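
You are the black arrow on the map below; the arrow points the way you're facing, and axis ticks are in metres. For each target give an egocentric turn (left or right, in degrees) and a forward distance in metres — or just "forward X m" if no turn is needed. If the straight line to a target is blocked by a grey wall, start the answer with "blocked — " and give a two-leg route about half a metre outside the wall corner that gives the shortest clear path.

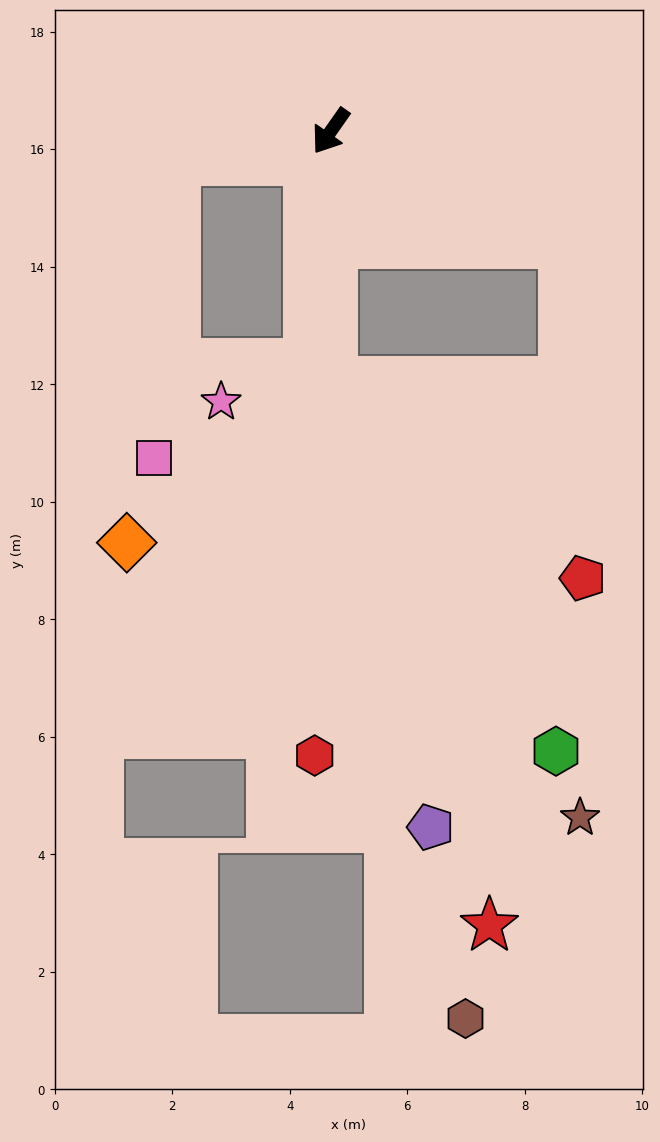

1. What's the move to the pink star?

blocked — turn left 30°, forward 4.0 m, then turn right 62°, forward 1.6 m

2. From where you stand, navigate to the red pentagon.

blocked — turn left 35°, forward 4.3 m, then turn left 52°, forward 5.4 m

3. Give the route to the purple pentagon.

blocked — turn left 35°, forward 4.3 m, then turn left 13°, forward 7.8 m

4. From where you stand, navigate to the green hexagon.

blocked — turn left 35°, forward 4.3 m, then turn left 31°, forward 7.3 m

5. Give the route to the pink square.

blocked — turn right 44°, forward 2.7 m, then turn left 75°, forward 5.1 m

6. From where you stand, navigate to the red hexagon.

turn left 34°, forward 10.6 m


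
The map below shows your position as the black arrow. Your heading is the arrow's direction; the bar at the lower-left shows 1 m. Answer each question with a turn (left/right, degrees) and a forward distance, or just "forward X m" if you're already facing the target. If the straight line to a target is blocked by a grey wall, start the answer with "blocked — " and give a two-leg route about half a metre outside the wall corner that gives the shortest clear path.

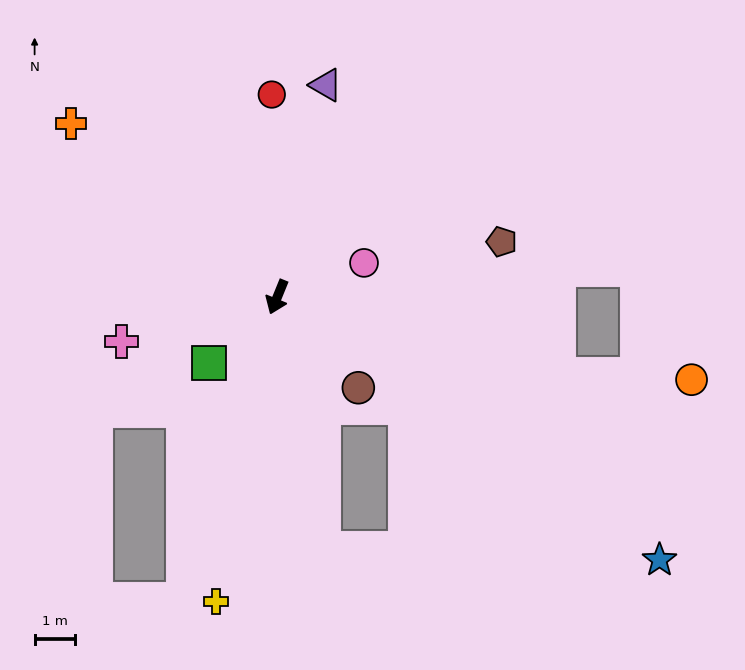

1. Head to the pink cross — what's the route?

turn right 52°, forward 4.1 m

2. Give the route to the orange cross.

turn right 108°, forward 6.8 m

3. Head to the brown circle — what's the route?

turn left 64°, forward 3.0 m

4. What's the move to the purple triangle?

turn right 171°, forward 5.4 m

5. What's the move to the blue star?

turn left 78°, forward 11.6 m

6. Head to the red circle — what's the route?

turn right 156°, forward 5.1 m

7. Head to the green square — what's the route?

turn right 24°, forward 2.4 m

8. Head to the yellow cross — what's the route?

turn left 11°, forward 7.8 m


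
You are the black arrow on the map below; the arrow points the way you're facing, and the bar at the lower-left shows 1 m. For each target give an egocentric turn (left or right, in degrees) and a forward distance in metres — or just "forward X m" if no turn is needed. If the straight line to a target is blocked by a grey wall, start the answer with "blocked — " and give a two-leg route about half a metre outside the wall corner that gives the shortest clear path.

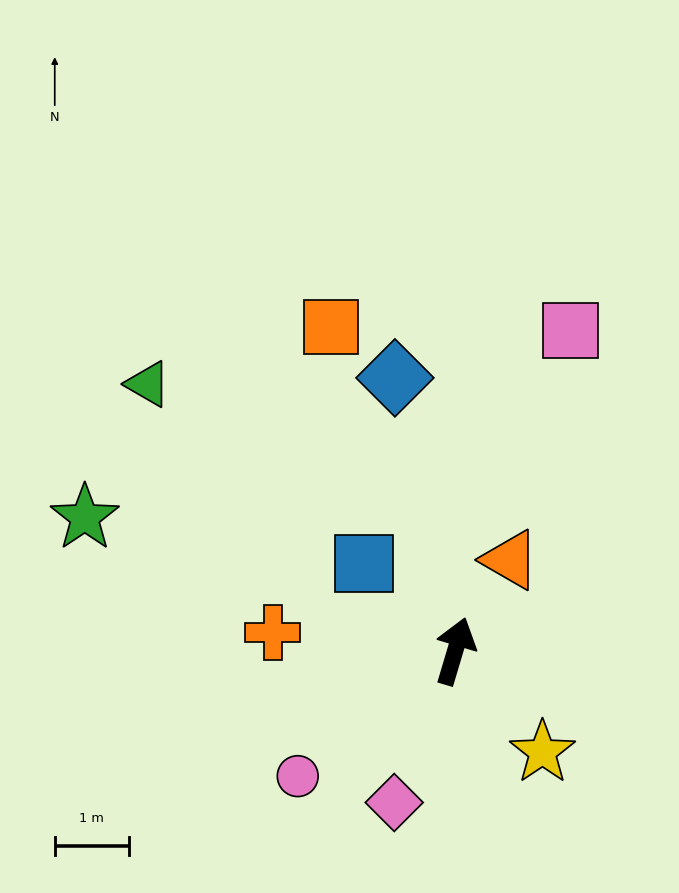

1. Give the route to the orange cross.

turn left 101°, forward 2.5 m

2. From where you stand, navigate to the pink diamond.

turn left 175°, forward 2.2 m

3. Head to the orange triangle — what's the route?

turn right 15°, forward 1.4 m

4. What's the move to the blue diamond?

turn left 29°, forward 3.8 m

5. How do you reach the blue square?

turn left 63°, forward 1.7 m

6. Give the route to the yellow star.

turn right 123°, forward 1.8 m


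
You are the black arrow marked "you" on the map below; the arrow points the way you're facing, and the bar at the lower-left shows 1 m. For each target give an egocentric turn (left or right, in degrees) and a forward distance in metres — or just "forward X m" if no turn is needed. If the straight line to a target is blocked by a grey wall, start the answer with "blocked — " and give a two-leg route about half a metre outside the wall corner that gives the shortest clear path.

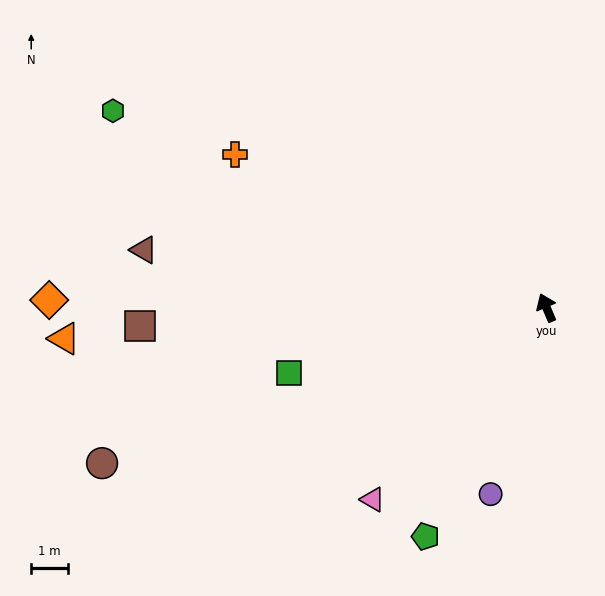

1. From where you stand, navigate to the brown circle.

turn left 86°, forward 12.9 m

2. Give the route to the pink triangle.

turn left 115°, forward 7.1 m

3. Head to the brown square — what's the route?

turn left 70°, forward 11.1 m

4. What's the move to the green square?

turn left 81°, forward 7.3 m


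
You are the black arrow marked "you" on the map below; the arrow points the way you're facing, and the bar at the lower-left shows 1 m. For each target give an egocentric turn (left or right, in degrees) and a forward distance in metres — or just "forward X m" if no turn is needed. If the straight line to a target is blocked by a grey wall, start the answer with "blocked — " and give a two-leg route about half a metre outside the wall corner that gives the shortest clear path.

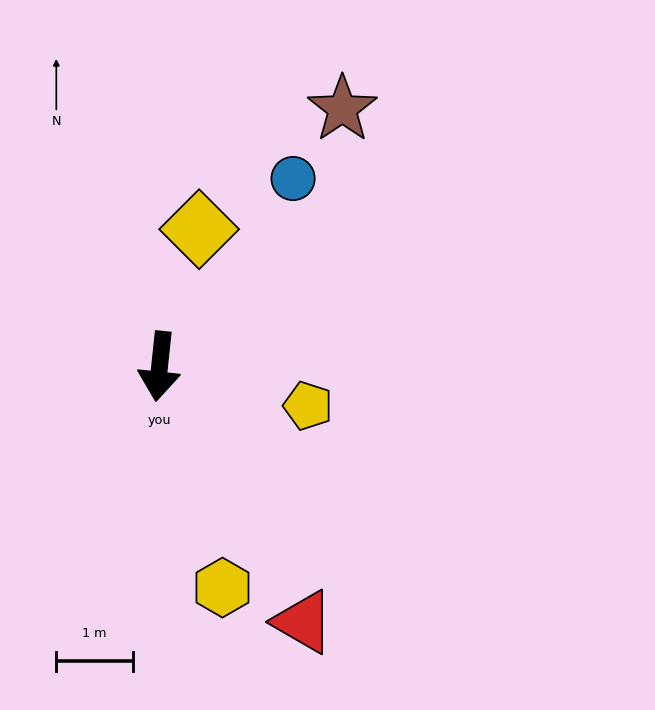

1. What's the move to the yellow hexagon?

turn left 22°, forward 3.0 m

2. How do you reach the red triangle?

turn left 35°, forward 3.8 m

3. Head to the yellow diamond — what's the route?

turn left 170°, forward 1.9 m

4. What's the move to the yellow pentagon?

turn left 81°, forward 2.0 m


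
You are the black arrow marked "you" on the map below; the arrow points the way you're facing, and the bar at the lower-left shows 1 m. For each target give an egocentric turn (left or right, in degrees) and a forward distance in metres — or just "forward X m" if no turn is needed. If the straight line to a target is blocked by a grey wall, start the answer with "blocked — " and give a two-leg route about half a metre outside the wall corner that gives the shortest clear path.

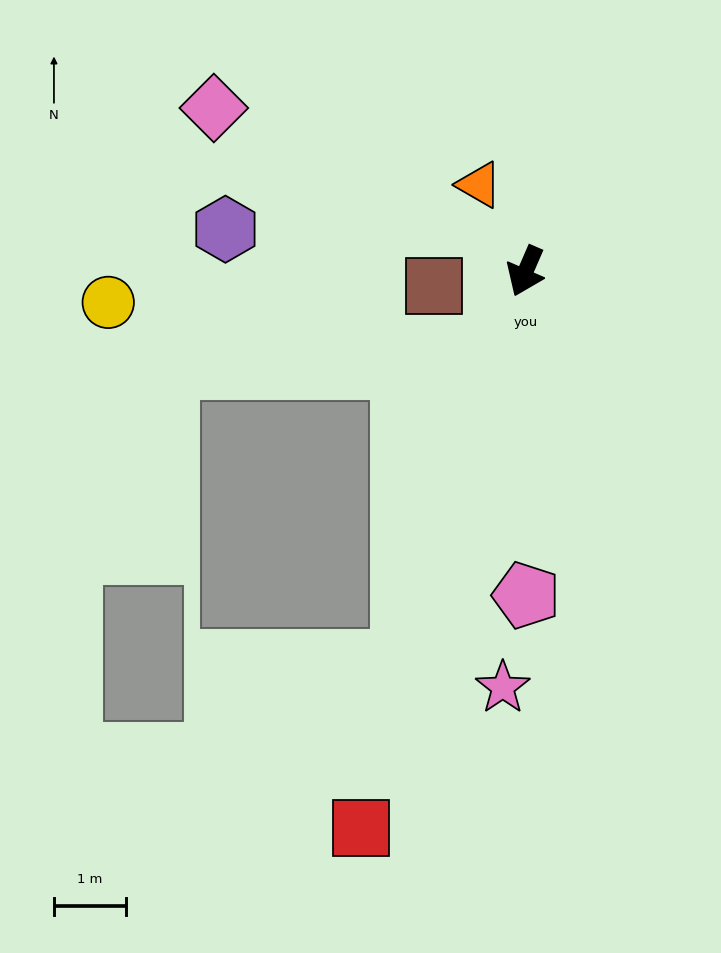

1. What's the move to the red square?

turn left 7°, forward 8.0 m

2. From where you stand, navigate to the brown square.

turn right 58°, forward 1.3 m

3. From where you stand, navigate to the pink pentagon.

turn left 24°, forward 4.5 m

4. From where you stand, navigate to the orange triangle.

turn right 128°, forward 1.4 m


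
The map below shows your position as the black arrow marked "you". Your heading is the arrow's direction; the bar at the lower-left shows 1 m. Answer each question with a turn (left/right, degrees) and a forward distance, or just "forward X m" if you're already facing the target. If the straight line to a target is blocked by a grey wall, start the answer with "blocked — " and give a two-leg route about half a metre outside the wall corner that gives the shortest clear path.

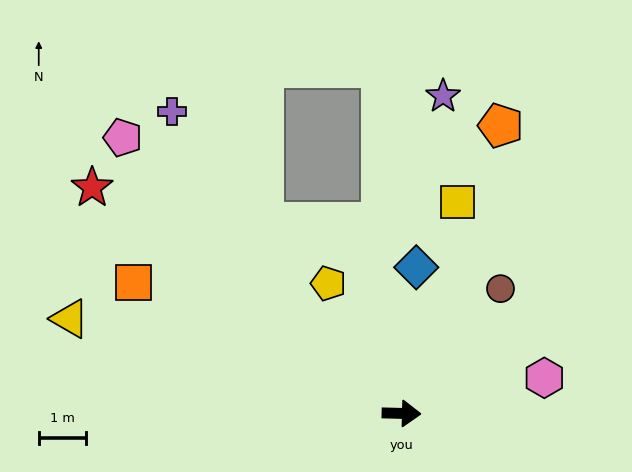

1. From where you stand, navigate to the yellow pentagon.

turn left 121°, forward 3.1 m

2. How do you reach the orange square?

turn left 155°, forward 6.3 m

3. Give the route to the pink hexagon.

turn left 15°, forward 3.1 m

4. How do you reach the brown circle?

turn left 53°, forward 3.4 m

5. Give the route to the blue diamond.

turn left 86°, forward 3.1 m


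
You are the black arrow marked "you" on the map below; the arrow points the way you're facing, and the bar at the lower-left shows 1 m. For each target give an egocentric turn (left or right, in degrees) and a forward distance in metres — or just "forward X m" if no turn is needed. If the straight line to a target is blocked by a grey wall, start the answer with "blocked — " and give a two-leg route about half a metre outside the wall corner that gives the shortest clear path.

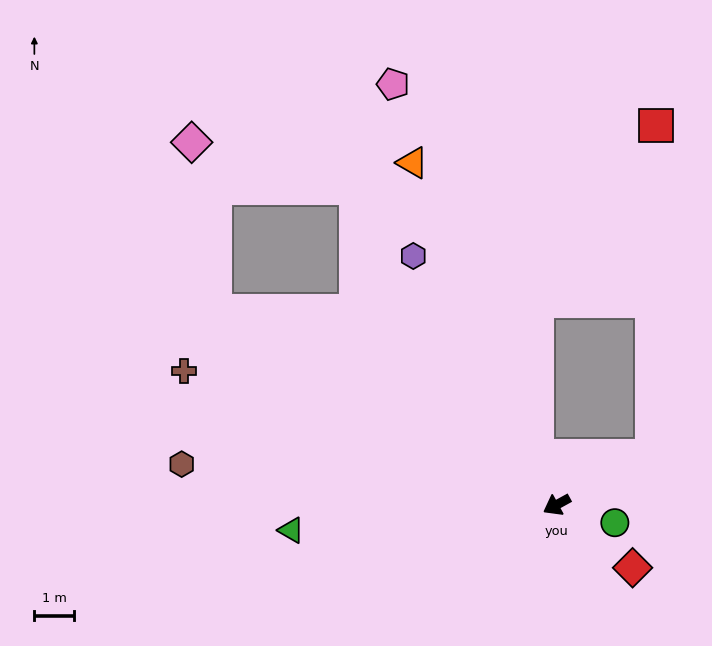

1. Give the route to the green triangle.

turn right 23°, forward 6.7 m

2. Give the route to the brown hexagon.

turn right 35°, forward 9.4 m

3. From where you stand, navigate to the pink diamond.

blocked — turn right 58°, forward 9.8 m, then turn right 53°, forward 4.2 m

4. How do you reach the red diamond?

turn left 112°, forward 2.5 m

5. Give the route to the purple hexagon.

turn right 89°, forward 7.2 m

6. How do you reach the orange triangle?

turn right 96°, forward 9.3 m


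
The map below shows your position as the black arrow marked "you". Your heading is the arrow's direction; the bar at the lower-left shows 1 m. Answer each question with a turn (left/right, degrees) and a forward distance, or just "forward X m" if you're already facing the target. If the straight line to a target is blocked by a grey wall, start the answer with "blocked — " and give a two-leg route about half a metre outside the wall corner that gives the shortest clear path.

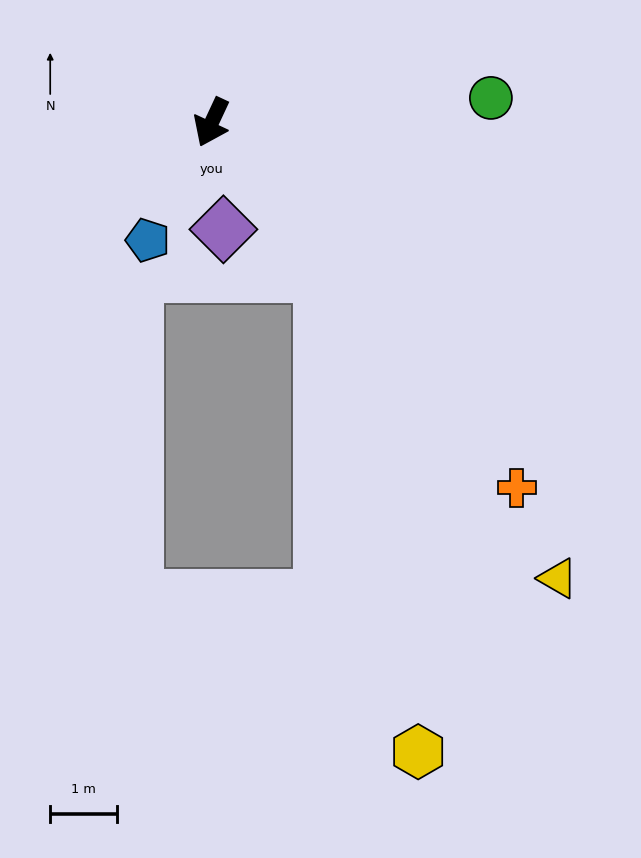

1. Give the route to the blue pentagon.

turn right 3°, forward 2.0 m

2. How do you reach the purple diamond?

turn left 31°, forward 1.6 m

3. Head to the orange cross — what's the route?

turn left 65°, forward 7.2 m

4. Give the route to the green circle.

turn left 120°, forward 4.2 m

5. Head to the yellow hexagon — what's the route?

blocked — turn left 61°, forward 2.8 m, then turn right 25°, forward 7.3 m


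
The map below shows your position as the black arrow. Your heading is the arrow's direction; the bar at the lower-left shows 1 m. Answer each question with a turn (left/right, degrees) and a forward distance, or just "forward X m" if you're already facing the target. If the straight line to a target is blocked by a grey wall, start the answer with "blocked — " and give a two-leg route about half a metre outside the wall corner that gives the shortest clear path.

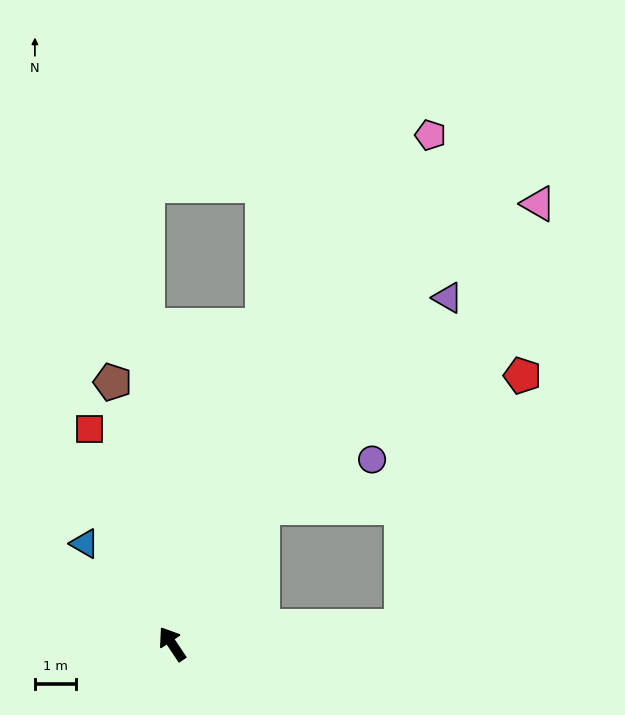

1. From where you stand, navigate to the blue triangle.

turn left 7°, forward 3.2 m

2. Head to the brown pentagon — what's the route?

turn right 21°, forward 6.5 m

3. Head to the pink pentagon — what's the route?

turn right 61°, forward 13.9 m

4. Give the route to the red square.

turn right 13°, forward 5.6 m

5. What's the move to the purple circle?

blocked — turn right 67°, forward 4.0 m, then turn right 33°, forward 2.9 m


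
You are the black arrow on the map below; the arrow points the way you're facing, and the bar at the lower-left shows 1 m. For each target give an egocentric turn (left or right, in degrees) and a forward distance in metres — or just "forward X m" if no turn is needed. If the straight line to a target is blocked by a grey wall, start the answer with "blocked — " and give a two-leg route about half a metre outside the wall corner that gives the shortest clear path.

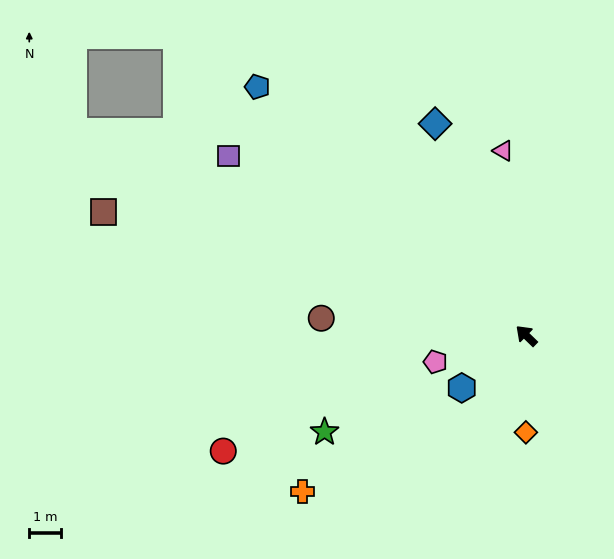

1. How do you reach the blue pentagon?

forward 11.6 m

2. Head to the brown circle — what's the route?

turn left 39°, forward 6.5 m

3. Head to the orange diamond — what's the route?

turn left 134°, forward 3.0 m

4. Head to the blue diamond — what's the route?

turn right 23°, forward 7.3 m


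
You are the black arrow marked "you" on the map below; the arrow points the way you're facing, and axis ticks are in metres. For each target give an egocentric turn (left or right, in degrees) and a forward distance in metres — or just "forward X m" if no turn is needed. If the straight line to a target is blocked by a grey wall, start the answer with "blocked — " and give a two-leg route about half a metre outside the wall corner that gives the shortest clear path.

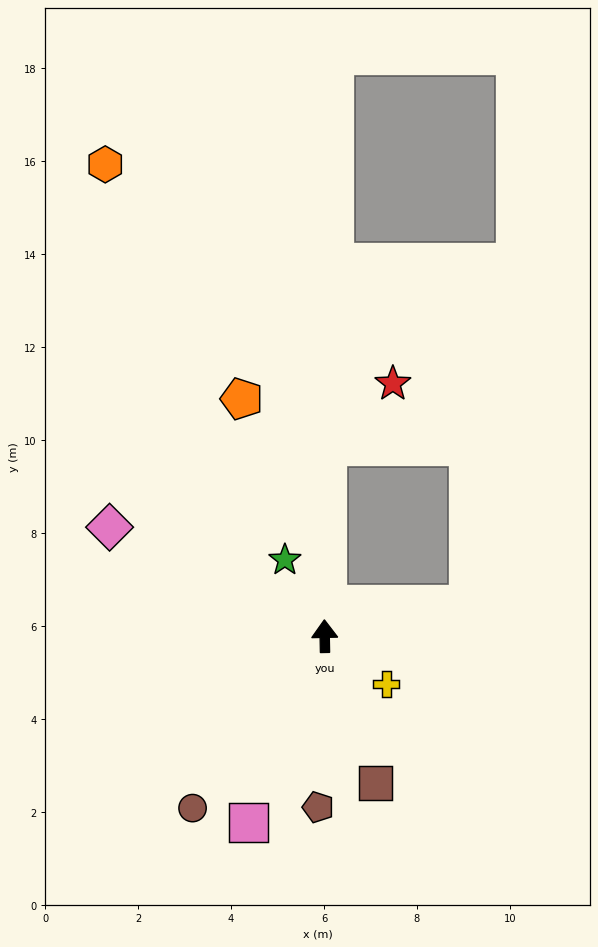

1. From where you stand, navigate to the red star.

blocked — forward 4.1 m, then turn right 47°, forward 1.9 m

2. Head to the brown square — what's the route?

turn right 162°, forward 3.3 m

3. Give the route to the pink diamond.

turn left 62°, forward 5.2 m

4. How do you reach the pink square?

turn left 157°, forward 4.3 m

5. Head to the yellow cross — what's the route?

turn right 129°, forward 1.7 m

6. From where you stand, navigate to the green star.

turn left 26°, forward 1.9 m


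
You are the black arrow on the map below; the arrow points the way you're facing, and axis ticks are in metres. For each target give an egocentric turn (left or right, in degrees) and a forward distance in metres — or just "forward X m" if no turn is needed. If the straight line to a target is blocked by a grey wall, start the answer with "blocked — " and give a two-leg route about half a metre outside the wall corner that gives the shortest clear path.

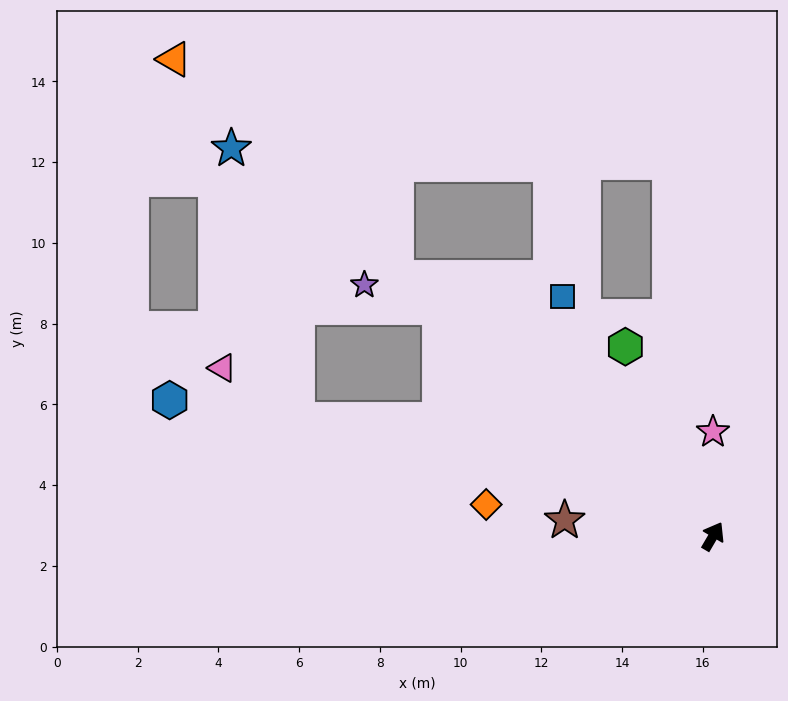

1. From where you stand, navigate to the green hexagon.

turn left 55°, forward 5.2 m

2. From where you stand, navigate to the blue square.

turn left 62°, forward 7.0 m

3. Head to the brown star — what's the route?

turn left 114°, forward 3.7 m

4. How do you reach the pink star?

turn left 30°, forward 2.6 m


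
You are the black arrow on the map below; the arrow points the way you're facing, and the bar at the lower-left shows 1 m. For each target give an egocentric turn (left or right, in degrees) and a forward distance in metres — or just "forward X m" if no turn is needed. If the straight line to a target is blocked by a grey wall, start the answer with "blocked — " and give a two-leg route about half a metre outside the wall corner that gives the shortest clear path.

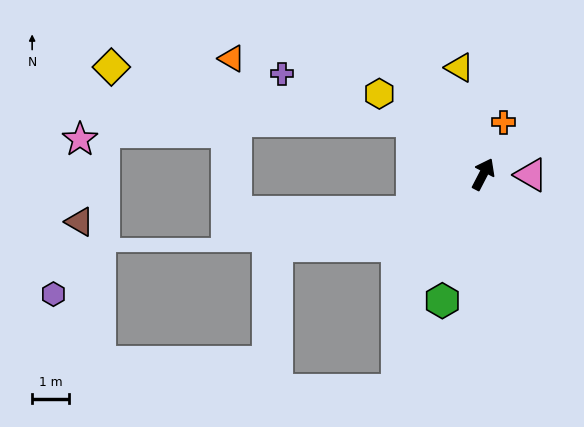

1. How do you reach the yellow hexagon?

turn left 80°, forward 3.5 m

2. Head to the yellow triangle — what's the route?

turn left 40°, forward 2.9 m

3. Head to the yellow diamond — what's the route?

blocked — turn left 81°, forward 2.4 m, then turn left 26°, forward 8.2 m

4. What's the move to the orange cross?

turn left 6°, forward 1.5 m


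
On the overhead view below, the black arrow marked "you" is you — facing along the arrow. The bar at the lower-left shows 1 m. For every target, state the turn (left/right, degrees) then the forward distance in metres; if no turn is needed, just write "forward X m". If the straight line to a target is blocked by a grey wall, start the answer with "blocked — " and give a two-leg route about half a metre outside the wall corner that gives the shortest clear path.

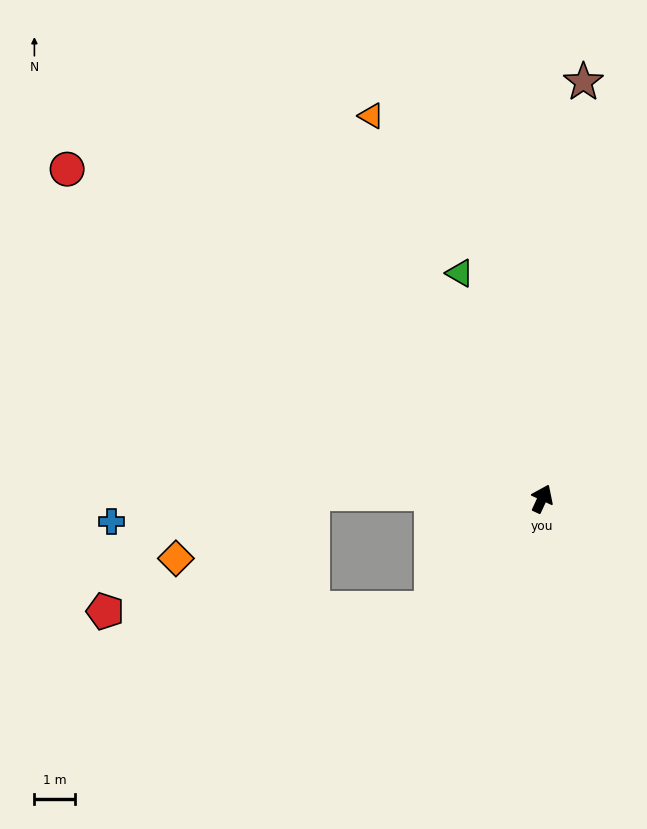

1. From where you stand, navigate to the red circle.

turn left 80°, forward 14.1 m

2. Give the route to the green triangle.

turn left 45°, forward 5.8 m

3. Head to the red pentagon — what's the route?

blocked — turn left 160°, forward 3.8 m, then turn right 45°, forward 8.0 m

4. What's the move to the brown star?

turn left 19°, forward 10.2 m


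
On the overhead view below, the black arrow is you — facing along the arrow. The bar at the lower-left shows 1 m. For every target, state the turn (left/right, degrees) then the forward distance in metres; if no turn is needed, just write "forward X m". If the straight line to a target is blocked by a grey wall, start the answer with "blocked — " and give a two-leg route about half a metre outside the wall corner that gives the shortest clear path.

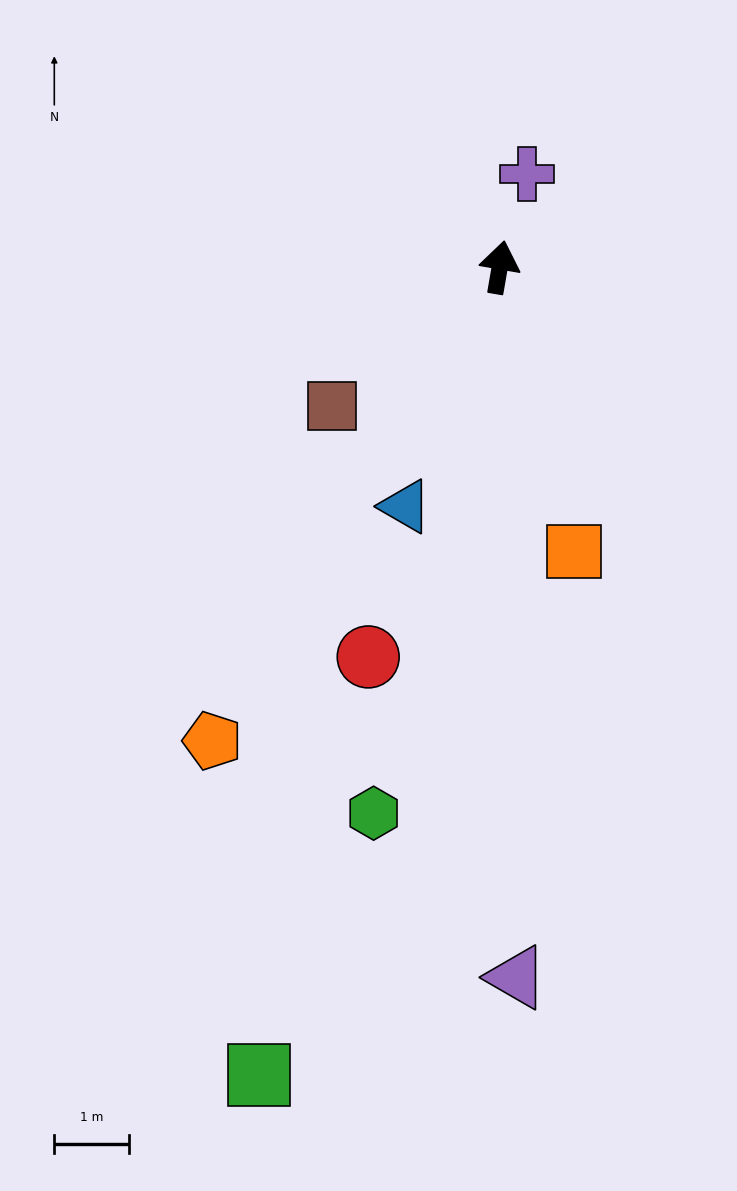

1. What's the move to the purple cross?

turn right 6°, forward 1.3 m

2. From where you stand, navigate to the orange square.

turn right 155°, forward 4.0 m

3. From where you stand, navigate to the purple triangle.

turn right 169°, forward 9.6 m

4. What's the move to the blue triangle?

turn left 168°, forward 3.5 m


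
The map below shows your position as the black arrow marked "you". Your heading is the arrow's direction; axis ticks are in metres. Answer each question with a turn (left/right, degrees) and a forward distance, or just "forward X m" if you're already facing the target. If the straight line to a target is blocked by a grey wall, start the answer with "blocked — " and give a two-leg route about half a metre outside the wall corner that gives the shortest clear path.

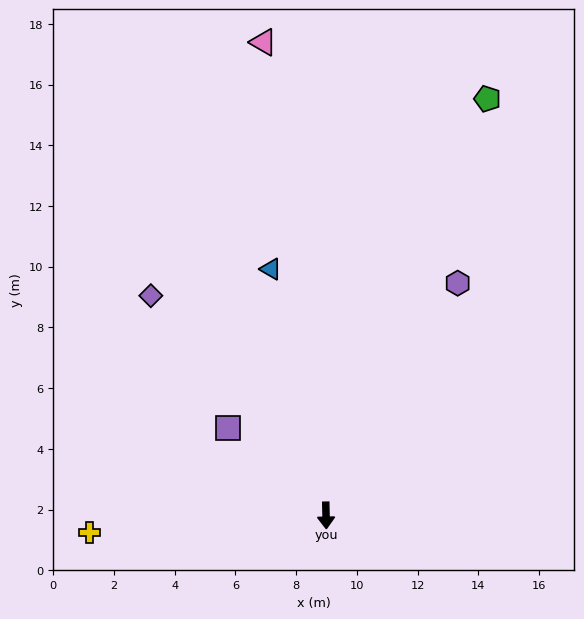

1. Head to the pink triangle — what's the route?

turn right 174°, forward 15.7 m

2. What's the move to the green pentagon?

turn left 158°, forward 14.7 m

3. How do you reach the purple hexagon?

turn left 149°, forward 8.8 m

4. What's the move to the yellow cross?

turn right 87°, forward 7.8 m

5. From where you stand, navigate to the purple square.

turn right 133°, forward 4.3 m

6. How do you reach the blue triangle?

turn right 169°, forward 8.3 m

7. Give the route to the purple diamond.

turn right 143°, forward 9.3 m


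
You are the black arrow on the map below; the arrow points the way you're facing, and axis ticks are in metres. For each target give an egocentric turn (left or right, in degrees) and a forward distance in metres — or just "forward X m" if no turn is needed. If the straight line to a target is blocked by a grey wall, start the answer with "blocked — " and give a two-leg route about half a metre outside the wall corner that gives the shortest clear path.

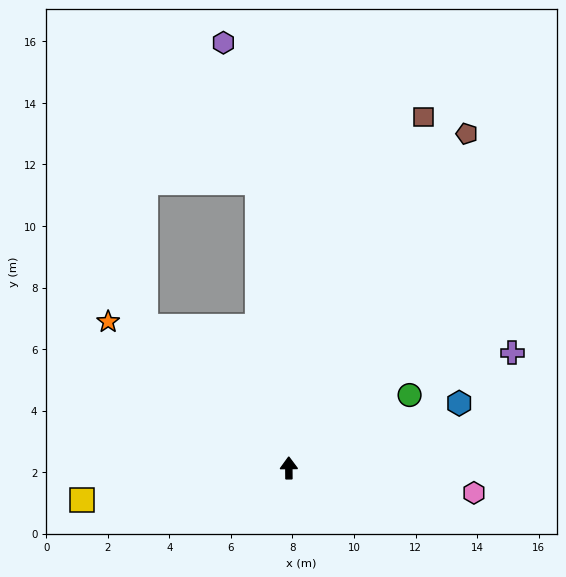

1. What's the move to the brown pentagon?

turn right 29°, forward 12.3 m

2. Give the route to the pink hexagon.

turn right 98°, forward 6.1 m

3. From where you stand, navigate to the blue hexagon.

turn right 70°, forward 5.9 m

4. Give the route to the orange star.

turn left 51°, forward 7.6 m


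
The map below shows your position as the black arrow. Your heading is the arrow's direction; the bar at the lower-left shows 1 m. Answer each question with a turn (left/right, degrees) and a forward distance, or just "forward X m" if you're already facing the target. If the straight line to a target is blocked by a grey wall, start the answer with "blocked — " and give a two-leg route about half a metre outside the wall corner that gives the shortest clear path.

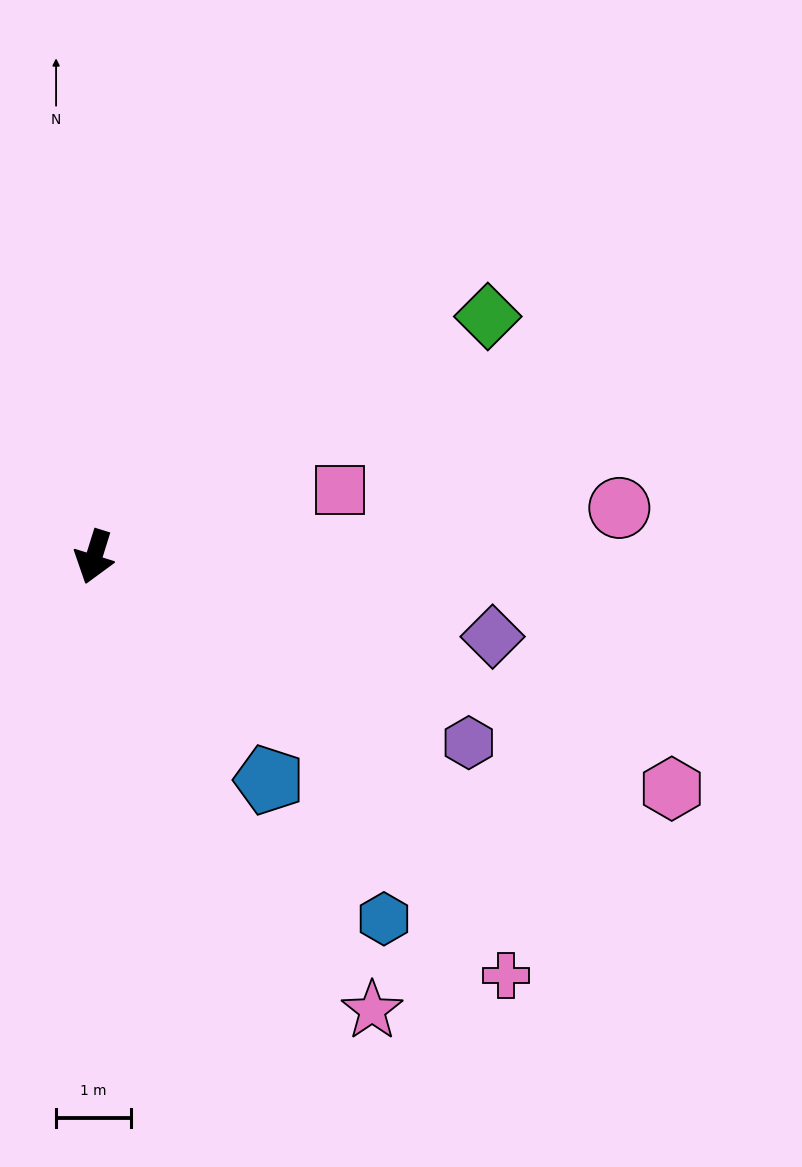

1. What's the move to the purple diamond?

turn left 96°, forward 5.4 m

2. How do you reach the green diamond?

turn left 139°, forward 6.1 m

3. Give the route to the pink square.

turn left 122°, forward 3.4 m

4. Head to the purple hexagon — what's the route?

turn left 81°, forward 5.6 m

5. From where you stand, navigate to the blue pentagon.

turn left 55°, forward 3.8 m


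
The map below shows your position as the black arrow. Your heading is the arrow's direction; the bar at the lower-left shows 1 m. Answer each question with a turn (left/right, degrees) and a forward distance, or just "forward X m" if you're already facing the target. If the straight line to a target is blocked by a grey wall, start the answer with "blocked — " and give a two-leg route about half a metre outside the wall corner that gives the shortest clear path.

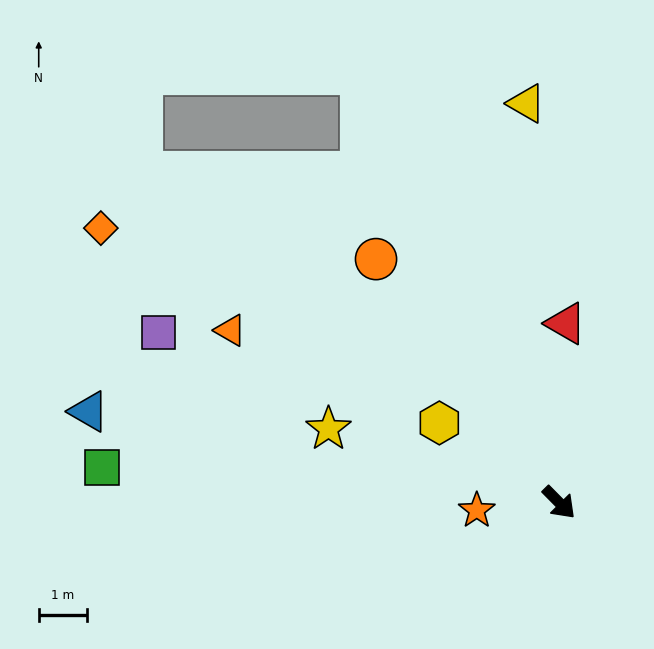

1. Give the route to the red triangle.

turn left 133°, forward 3.7 m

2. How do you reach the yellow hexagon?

turn right 168°, forward 3.0 m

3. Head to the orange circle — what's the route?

turn left 172°, forward 6.3 m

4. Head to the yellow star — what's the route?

turn right 152°, forward 5.0 m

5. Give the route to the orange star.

turn right 129°, forward 1.7 m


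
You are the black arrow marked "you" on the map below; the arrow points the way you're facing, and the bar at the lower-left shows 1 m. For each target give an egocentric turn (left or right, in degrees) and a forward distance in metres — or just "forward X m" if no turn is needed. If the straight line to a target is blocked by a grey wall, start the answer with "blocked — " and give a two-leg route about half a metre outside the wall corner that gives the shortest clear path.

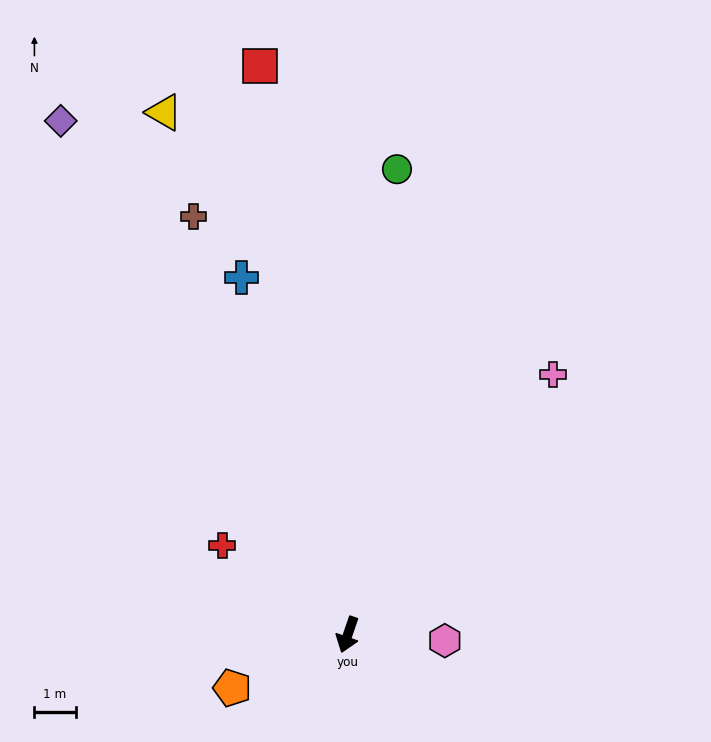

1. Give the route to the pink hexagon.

turn left 105°, forward 2.4 m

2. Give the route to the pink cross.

turn left 161°, forward 8.0 m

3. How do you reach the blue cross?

turn right 144°, forward 9.0 m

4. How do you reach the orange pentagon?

turn right 46°, forward 3.1 m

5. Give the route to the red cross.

turn right 106°, forward 3.7 m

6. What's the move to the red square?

turn right 152°, forward 13.9 m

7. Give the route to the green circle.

turn right 167°, forward 11.3 m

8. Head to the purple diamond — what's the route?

turn right 132°, forward 14.2 m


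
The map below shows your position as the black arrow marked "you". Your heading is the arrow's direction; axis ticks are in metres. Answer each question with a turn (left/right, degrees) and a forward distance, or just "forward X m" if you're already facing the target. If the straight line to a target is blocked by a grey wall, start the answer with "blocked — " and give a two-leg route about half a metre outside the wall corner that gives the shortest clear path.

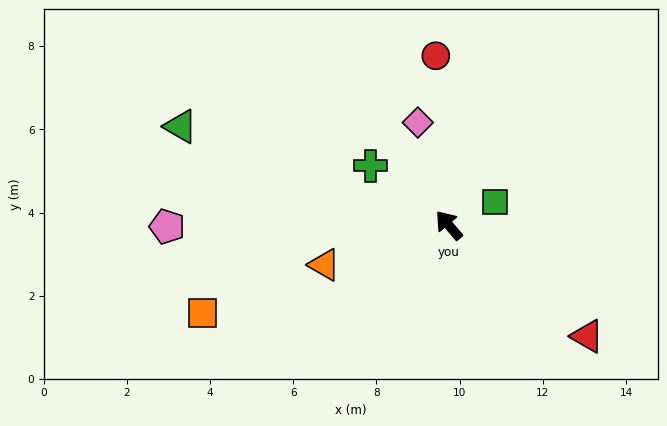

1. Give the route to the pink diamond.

turn right 23°, forward 2.6 m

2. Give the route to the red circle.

turn right 36°, forward 4.1 m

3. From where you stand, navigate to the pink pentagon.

turn left 50°, forward 6.8 m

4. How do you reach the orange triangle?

turn left 67°, forward 3.1 m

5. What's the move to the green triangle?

turn left 30°, forward 6.9 m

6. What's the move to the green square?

turn right 103°, forward 1.2 m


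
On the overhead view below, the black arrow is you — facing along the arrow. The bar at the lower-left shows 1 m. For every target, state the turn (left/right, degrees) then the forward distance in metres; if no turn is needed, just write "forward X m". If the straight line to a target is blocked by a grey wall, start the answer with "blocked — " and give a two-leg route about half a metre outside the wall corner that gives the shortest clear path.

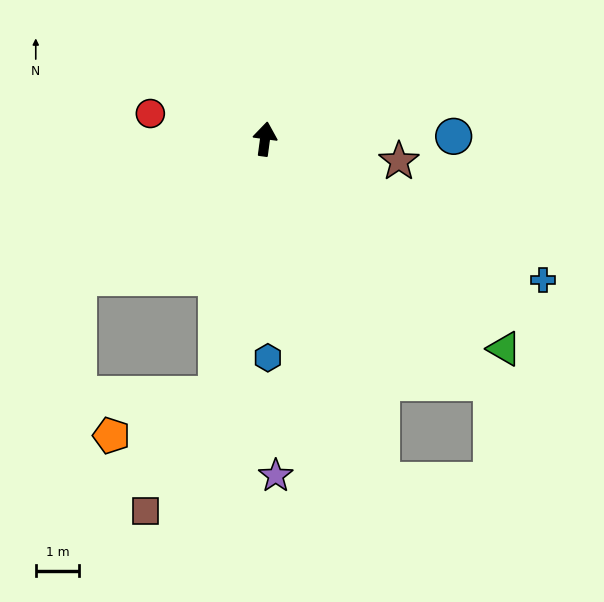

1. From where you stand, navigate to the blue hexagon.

turn right 172°, forward 5.1 m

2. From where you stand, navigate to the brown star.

turn right 92°, forward 3.1 m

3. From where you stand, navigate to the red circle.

turn left 85°, forward 2.7 m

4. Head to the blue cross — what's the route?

turn right 109°, forward 7.2 m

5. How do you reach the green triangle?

turn right 124°, forward 7.3 m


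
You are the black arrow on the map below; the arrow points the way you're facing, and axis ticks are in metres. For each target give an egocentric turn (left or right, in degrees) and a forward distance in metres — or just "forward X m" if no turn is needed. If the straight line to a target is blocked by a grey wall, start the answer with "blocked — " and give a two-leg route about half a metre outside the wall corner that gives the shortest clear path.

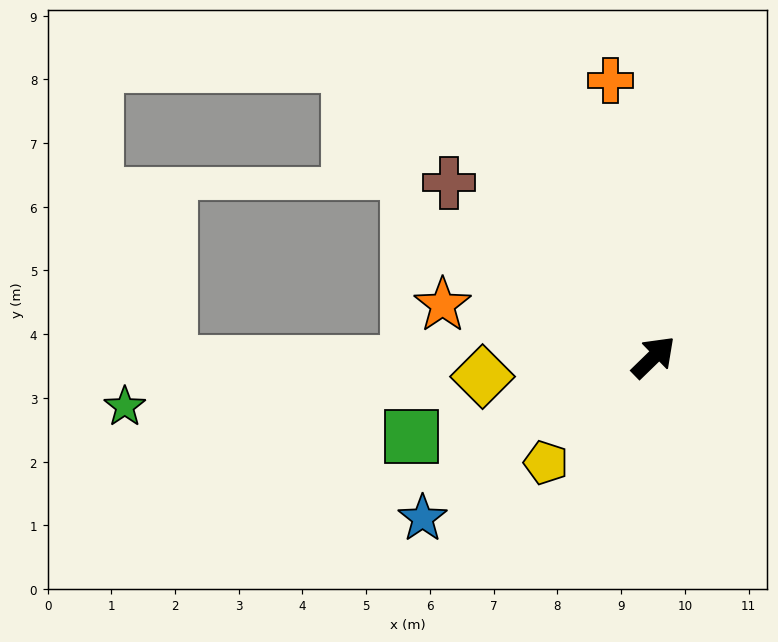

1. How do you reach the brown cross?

turn left 95°, forward 4.2 m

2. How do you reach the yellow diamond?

turn left 142°, forward 2.7 m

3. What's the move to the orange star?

turn left 122°, forward 3.4 m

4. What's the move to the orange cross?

turn left 55°, forward 4.4 m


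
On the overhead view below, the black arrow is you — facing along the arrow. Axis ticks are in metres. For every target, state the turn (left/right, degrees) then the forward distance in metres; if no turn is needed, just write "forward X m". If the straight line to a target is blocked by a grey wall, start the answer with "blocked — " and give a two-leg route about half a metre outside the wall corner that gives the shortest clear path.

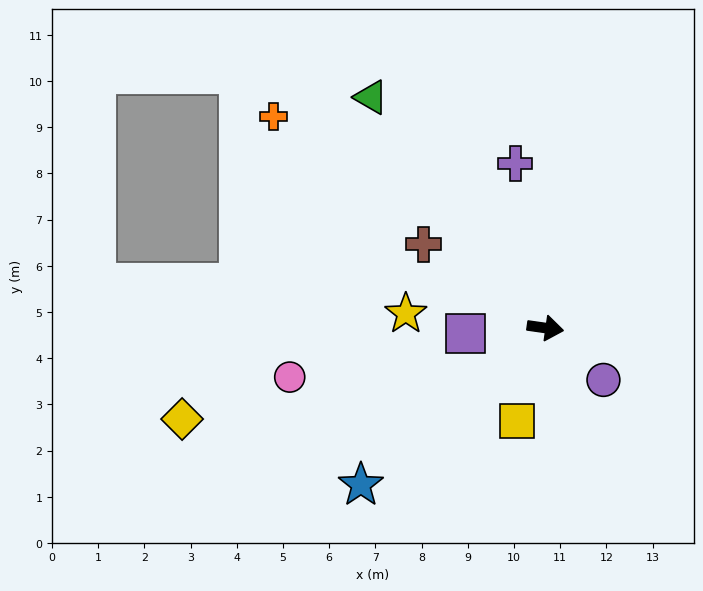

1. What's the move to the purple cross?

turn left 108°, forward 3.6 m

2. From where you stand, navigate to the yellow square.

turn right 99°, forward 2.1 m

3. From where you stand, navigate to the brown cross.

turn left 154°, forward 3.2 m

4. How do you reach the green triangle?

turn left 135°, forward 6.3 m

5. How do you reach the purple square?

turn right 168°, forward 1.7 m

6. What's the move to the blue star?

turn right 132°, forward 5.2 m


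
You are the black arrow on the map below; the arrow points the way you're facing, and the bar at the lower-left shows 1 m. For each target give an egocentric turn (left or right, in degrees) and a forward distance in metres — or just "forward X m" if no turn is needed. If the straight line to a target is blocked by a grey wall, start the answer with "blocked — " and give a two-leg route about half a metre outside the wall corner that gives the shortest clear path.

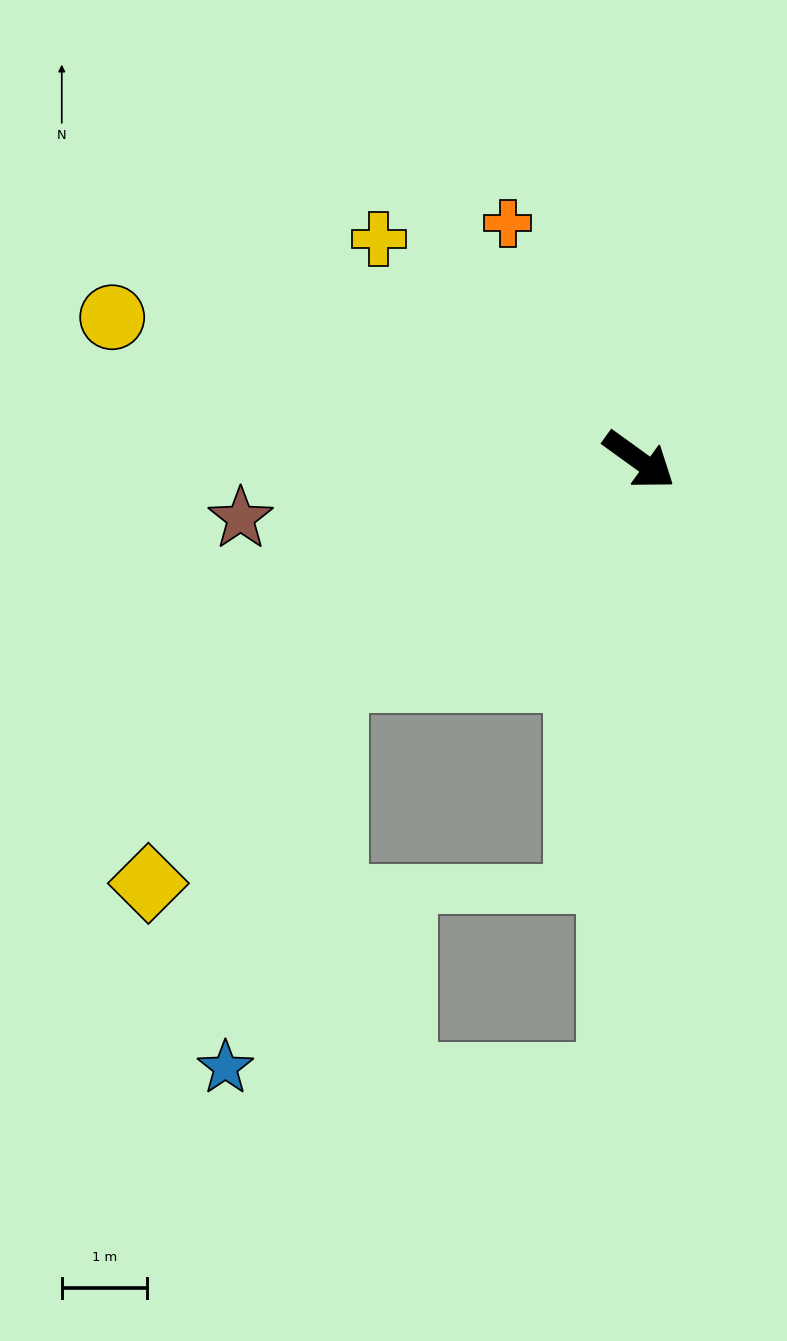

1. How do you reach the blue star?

blocked — turn right 109°, forward 4.4 m, then turn left 40°, forward 4.7 m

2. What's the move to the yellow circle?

turn right 159°, forward 6.4 m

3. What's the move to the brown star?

turn right 136°, forward 4.7 m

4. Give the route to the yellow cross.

turn left 176°, forward 4.0 m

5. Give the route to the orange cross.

turn left 155°, forward 3.2 m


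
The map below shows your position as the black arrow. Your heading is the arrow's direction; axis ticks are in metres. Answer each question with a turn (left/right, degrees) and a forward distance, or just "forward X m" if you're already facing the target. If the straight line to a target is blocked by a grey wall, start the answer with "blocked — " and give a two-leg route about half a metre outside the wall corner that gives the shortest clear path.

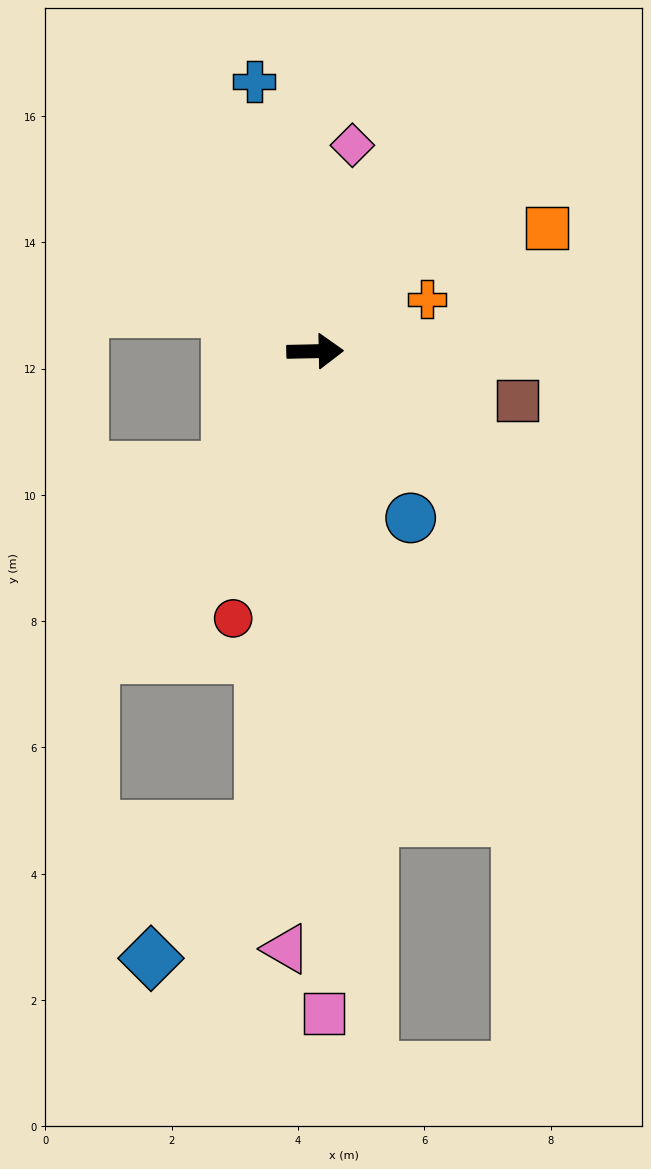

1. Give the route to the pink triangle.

turn right 94°, forward 9.5 m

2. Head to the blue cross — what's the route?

turn left 101°, forward 4.4 m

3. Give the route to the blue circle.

turn right 61°, forward 3.0 m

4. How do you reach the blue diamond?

blocked — turn right 98°, forward 7.6 m, then turn right 33°, forward 2.7 m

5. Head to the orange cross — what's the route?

turn left 24°, forward 2.0 m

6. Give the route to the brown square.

turn right 15°, forward 3.3 m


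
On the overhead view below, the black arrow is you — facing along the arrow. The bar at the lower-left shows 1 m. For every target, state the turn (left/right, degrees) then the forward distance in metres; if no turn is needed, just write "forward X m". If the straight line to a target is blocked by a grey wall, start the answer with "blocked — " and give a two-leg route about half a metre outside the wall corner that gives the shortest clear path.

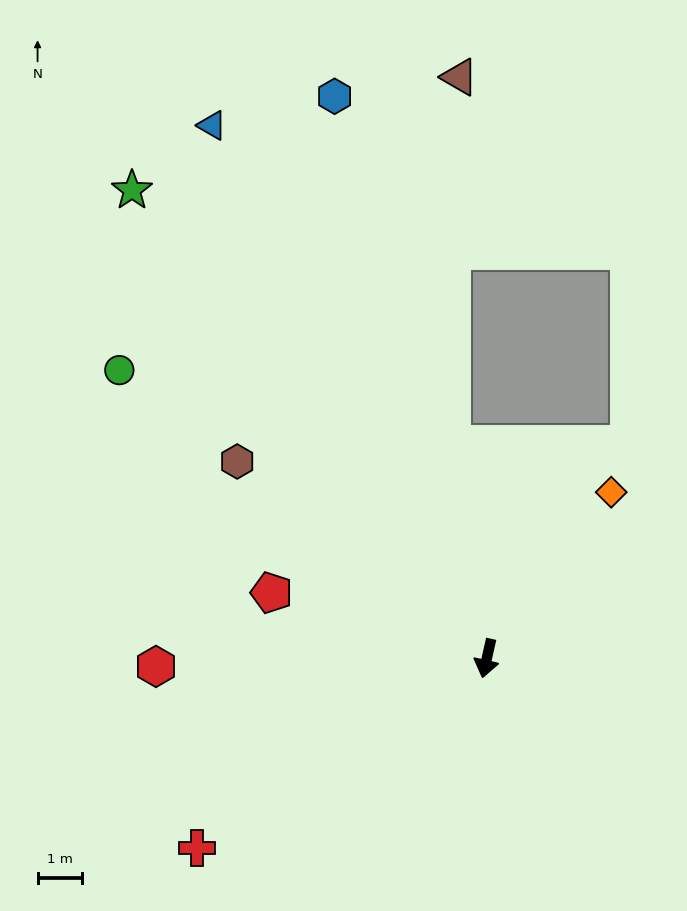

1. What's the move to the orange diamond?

turn left 156°, forward 4.6 m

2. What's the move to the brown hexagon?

turn right 116°, forward 7.1 m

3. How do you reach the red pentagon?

turn right 94°, forward 5.0 m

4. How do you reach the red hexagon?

turn right 76°, forward 7.4 m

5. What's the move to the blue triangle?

turn right 140°, forward 13.4 m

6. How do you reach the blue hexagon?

turn right 152°, forward 13.0 m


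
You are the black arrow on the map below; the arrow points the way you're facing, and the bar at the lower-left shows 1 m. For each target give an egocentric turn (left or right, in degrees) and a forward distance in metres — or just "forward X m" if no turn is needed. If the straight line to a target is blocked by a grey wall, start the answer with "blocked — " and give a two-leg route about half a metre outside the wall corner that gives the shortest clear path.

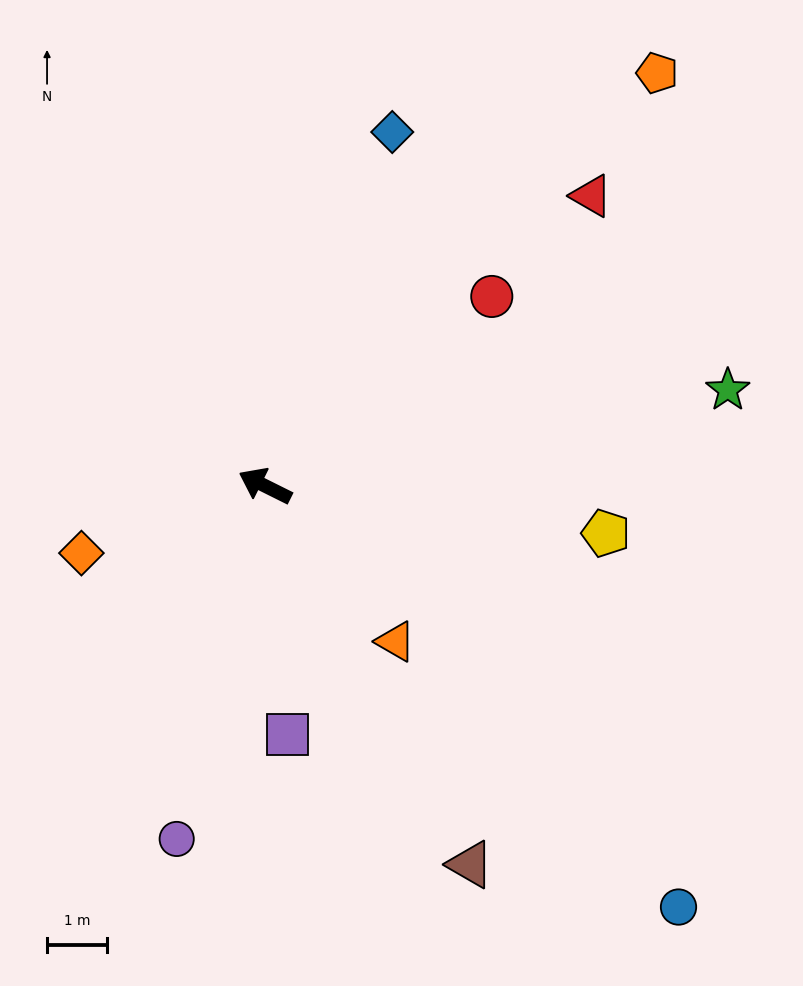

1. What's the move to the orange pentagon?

turn right 107°, forward 9.5 m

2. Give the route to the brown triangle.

turn left 145°, forward 7.2 m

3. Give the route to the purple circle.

turn left 102°, forward 6.0 m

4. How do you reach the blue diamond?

turn right 83°, forward 6.2 m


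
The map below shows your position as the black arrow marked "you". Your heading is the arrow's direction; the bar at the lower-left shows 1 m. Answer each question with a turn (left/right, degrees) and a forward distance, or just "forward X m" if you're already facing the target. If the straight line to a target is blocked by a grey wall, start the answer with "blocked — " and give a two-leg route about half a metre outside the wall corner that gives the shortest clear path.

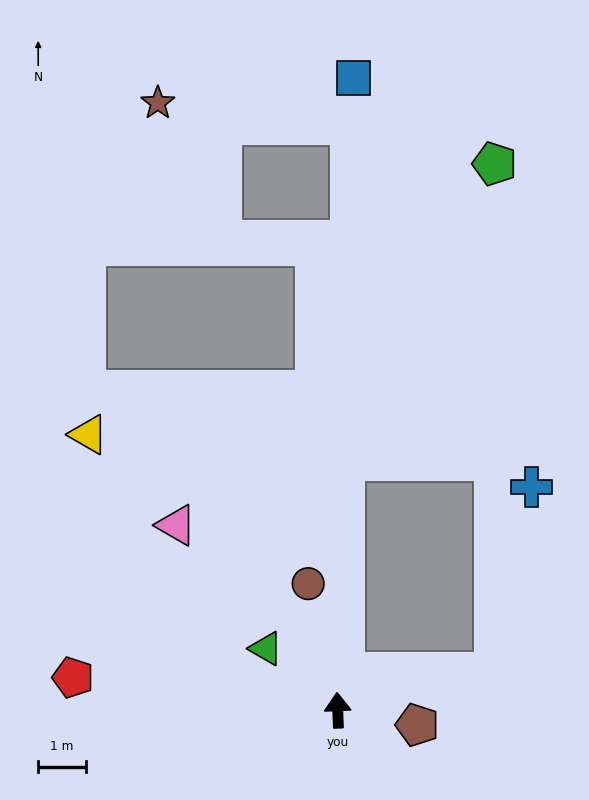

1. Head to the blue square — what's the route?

turn right 4°, forward 13.3 m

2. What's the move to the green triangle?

turn left 47°, forward 2.0 m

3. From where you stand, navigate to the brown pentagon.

turn right 103°, forward 1.7 m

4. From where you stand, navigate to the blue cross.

blocked — turn right 79°, forward 3.4 m, then turn left 65°, forward 4.0 m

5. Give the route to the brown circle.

turn left 11°, forward 2.7 m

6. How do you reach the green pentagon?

blocked — turn right 4°, forward 5.3 m, then turn right 25°, forward 7.0 m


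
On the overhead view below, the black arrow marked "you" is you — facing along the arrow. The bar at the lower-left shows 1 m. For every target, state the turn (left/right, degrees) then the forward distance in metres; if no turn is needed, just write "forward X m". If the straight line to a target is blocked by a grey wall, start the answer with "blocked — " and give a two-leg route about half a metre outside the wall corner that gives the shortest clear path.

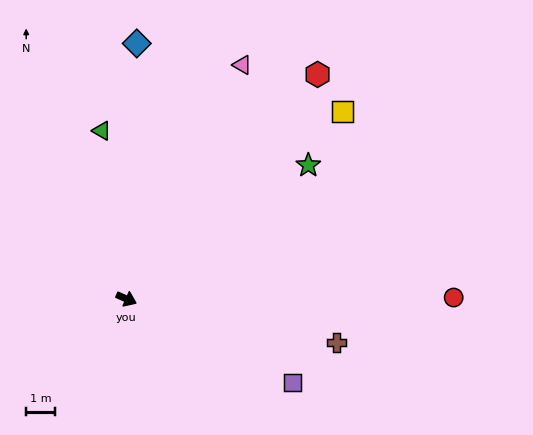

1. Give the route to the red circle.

turn left 24°, forward 11.4 m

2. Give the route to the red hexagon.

turn left 73°, forward 10.3 m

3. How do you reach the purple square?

turn right 3°, forward 6.5 m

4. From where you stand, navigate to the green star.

turn left 60°, forward 7.9 m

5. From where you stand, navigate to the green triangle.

turn left 122°, forward 5.9 m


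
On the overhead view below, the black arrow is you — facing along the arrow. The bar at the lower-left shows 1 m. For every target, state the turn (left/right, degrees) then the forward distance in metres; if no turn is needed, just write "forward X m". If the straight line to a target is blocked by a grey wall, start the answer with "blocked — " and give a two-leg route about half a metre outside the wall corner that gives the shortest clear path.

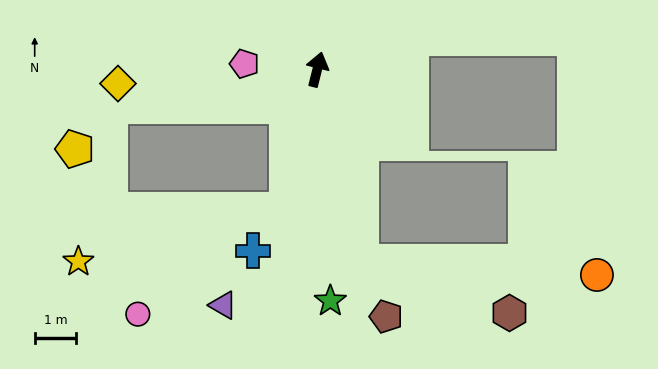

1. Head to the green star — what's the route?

turn right 163°, forward 5.6 m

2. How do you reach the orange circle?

blocked — turn right 153°, forward 4.8 m, then turn left 74°, forward 5.7 m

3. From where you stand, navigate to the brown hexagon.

blocked — turn right 153°, forward 4.8 m, then turn left 58°, forward 3.8 m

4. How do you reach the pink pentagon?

turn left 100°, forward 1.8 m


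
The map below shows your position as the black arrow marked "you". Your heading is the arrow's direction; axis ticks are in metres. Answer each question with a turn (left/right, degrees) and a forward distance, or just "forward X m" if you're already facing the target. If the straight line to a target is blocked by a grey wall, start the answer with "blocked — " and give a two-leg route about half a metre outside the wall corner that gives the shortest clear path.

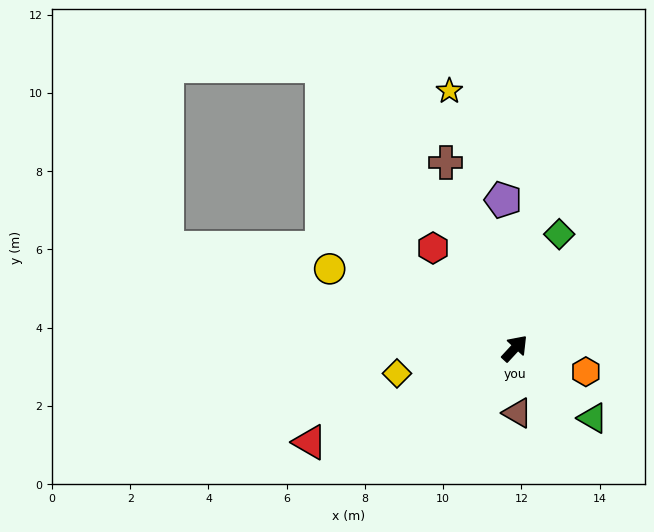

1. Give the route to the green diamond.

turn left 21°, forward 3.1 m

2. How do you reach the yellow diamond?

turn left 145°, forward 3.1 m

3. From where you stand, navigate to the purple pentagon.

turn left 47°, forward 3.8 m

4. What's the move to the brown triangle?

turn right 135°, forward 1.7 m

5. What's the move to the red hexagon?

turn left 82°, forward 3.3 m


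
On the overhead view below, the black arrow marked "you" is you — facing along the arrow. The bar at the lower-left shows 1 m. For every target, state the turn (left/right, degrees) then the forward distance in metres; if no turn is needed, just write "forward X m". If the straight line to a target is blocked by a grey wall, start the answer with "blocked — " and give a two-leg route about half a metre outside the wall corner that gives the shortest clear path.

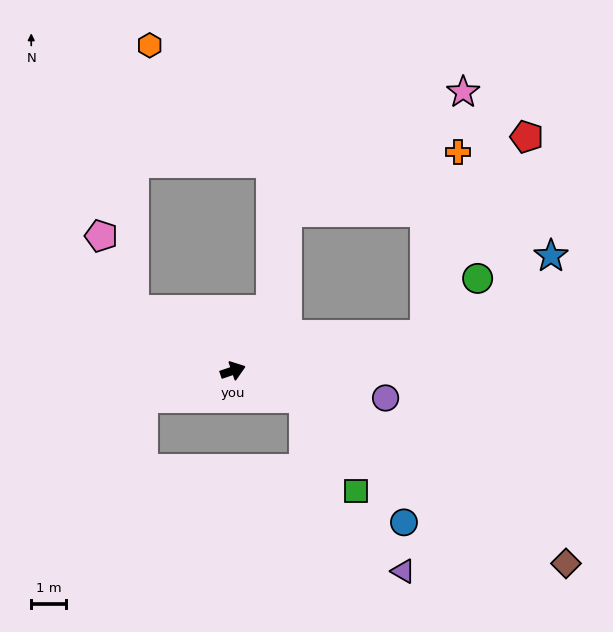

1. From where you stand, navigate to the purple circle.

turn right 29°, forward 4.5 m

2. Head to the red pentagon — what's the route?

blocked — turn right 8°, forward 5.7 m, then turn left 52°, forward 6.5 m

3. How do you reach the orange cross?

blocked — turn right 8°, forward 5.7 m, then turn left 69°, forward 5.4 m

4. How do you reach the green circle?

blocked — turn right 8°, forward 5.7 m, then turn left 36°, forward 2.2 m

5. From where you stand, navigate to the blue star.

blocked — turn right 8°, forward 5.7 m, then turn left 21°, forward 4.3 m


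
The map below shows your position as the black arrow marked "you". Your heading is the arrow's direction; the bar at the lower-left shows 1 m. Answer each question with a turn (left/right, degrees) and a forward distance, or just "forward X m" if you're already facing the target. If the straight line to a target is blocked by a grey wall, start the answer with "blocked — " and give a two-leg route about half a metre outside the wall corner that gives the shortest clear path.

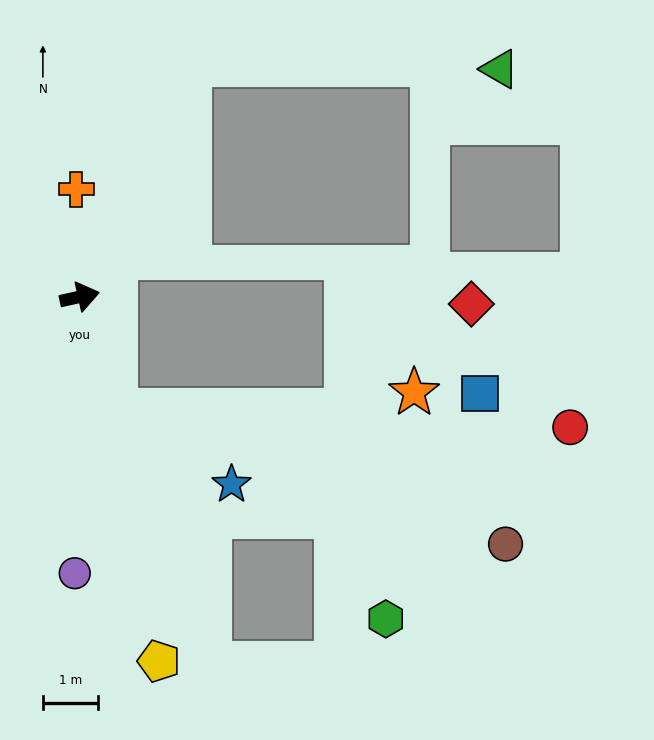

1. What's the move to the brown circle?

blocked — turn right 86°, forward 2.2 m, then turn left 55°, forward 7.5 m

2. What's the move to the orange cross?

turn left 79°, forward 1.9 m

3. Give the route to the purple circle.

turn right 104°, forward 5.0 m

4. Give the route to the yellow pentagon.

turn right 90°, forward 6.7 m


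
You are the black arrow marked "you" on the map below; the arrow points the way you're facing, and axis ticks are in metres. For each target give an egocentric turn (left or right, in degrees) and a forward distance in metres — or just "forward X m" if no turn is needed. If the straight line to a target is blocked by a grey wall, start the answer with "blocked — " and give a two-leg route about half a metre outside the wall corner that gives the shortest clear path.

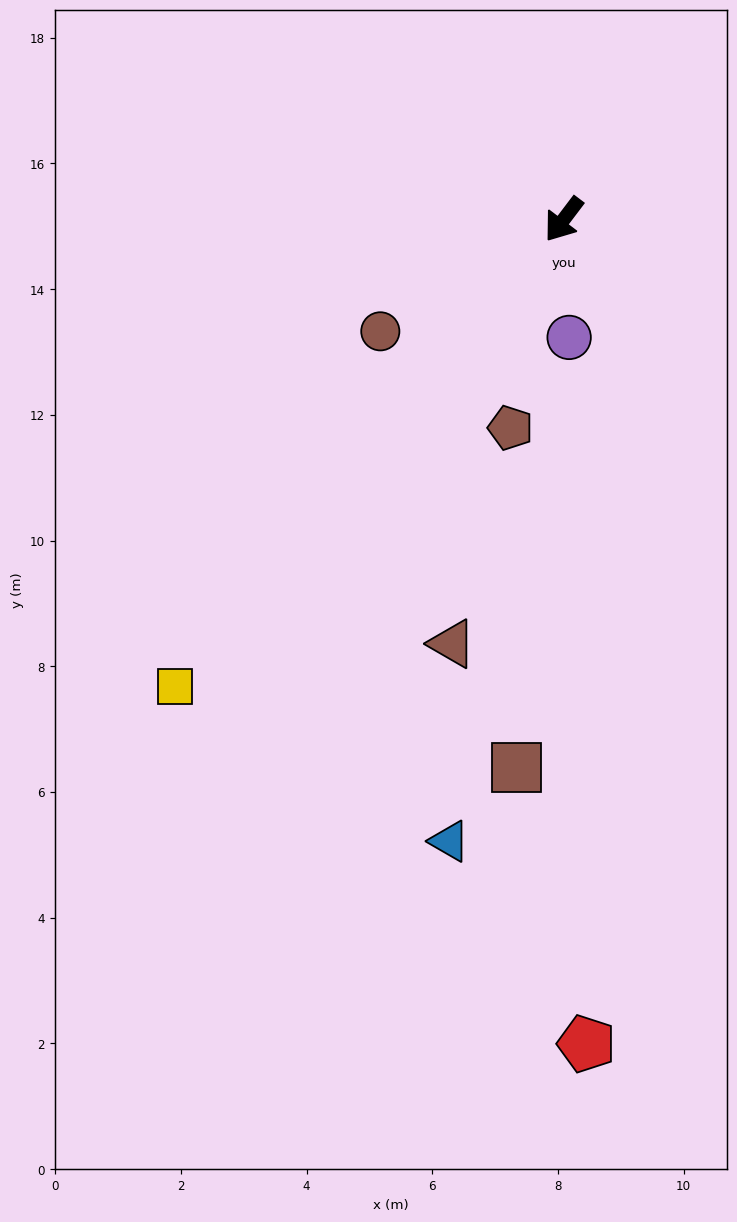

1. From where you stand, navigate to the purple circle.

turn left 40°, forward 1.9 m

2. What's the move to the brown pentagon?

turn left 23°, forward 3.4 m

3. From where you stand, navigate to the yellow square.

turn right 3°, forward 9.7 m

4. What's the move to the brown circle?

turn right 21°, forward 3.4 m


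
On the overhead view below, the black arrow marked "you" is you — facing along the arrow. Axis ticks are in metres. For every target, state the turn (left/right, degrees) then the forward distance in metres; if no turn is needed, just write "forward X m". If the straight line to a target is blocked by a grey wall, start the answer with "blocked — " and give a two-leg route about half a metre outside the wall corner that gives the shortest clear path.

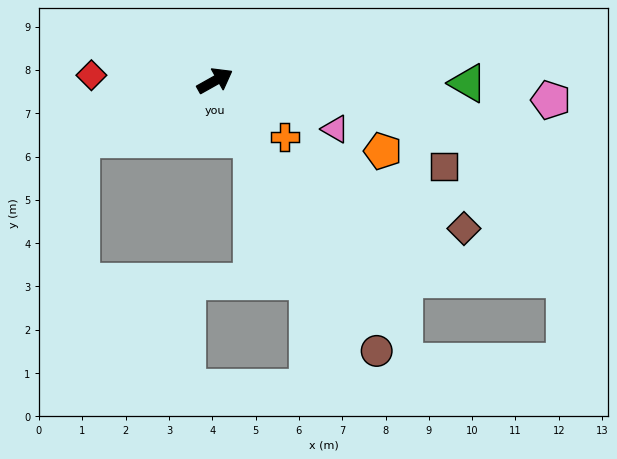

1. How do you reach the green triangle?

turn right 30°, forward 5.8 m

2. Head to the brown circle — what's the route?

turn right 88°, forward 7.3 m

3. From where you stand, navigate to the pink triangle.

turn right 51°, forward 3.0 m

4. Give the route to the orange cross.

turn right 68°, forward 2.1 m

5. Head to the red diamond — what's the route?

turn left 148°, forward 2.9 m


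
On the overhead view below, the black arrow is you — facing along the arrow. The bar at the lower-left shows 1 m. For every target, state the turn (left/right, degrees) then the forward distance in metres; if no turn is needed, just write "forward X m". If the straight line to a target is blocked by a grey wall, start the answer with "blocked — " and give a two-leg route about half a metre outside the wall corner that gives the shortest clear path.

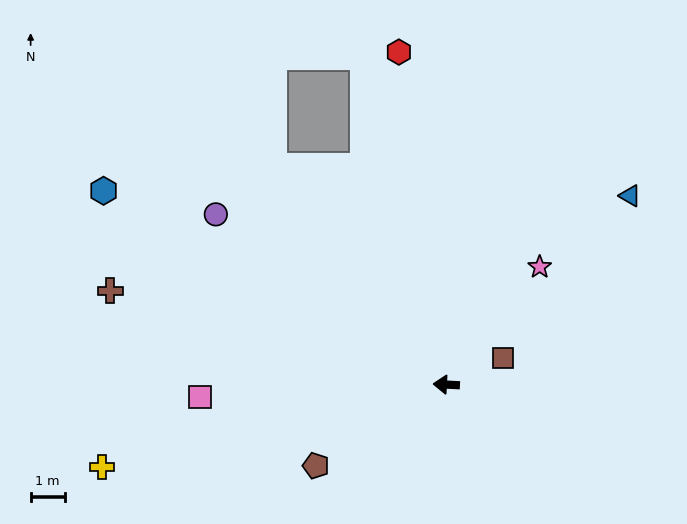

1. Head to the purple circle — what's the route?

turn right 34°, forward 8.4 m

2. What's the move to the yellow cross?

turn left 16°, forward 10.4 m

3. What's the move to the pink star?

turn right 126°, forward 4.4 m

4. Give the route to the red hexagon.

turn right 79°, forward 9.9 m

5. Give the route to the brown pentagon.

turn left 35°, forward 4.5 m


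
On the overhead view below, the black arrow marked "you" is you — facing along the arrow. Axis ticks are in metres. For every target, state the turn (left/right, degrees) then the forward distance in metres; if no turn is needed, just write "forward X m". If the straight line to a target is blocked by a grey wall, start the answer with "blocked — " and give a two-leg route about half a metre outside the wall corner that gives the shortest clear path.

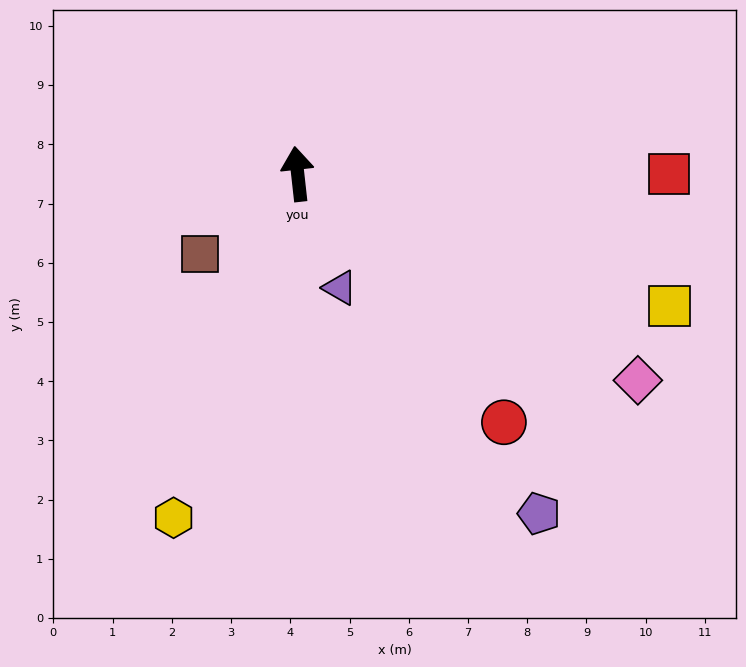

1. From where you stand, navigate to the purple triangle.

turn right 166°, forward 2.1 m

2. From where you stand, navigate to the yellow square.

turn right 116°, forward 6.7 m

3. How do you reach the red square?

turn right 96°, forward 6.3 m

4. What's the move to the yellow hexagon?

turn left 154°, forward 6.2 m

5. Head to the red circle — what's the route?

turn right 147°, forward 5.4 m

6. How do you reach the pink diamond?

turn right 128°, forward 6.7 m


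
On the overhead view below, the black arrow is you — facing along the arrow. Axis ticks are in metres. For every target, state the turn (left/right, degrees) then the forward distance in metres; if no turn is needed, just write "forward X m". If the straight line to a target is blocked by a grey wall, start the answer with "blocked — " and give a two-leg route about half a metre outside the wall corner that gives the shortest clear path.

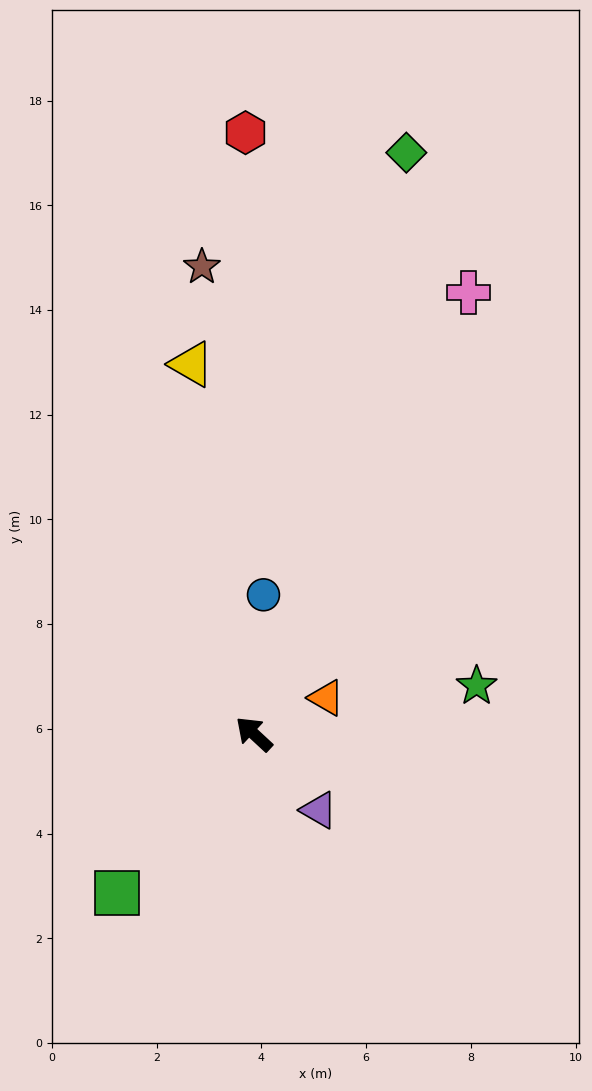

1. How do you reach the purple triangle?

turn left 173°, forward 1.9 m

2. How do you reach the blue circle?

turn right 51°, forward 2.7 m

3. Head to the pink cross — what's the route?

turn right 73°, forward 9.4 m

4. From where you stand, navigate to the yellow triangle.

turn right 38°, forward 7.2 m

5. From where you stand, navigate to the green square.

turn left 92°, forward 4.0 m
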